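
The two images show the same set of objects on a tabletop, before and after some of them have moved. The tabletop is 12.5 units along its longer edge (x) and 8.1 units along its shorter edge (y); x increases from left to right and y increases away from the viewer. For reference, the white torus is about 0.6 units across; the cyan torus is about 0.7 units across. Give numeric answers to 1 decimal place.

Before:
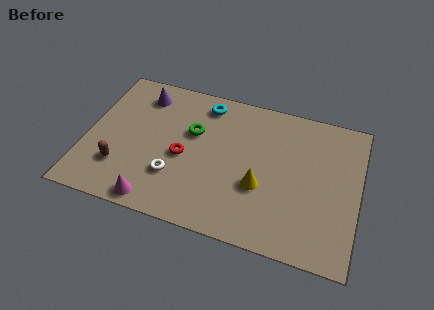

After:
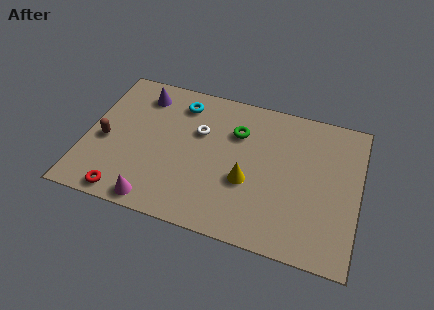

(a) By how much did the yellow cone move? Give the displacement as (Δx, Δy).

(-0.6, 0.1)

The yellow cone was at about (8.1, 3.0) and moved to about (7.5, 3.1).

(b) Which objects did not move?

the magenta cone and the purple cone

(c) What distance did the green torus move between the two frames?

2.1

The green torus moved from about (4.8, 5.1) to (6.8, 5.7), a distance of √(2.0² + 0.6²) ≈ 2.1.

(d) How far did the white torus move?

2.9

The white torus was near (4.2, 2.4) before and (5.1, 5.2) after, so it travelled √(0.9² + 2.8²) ≈ 2.9 units.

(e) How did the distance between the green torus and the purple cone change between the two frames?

+1.7

The distance was about 2.9 in the first image and 4.6 in the second, so they moved 1.7 units further apart.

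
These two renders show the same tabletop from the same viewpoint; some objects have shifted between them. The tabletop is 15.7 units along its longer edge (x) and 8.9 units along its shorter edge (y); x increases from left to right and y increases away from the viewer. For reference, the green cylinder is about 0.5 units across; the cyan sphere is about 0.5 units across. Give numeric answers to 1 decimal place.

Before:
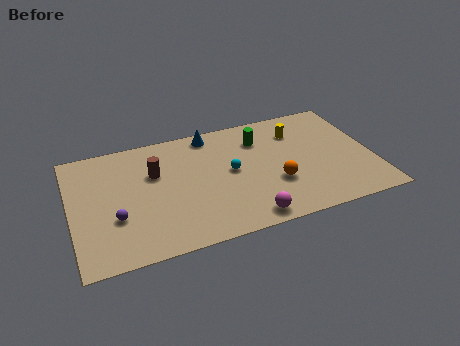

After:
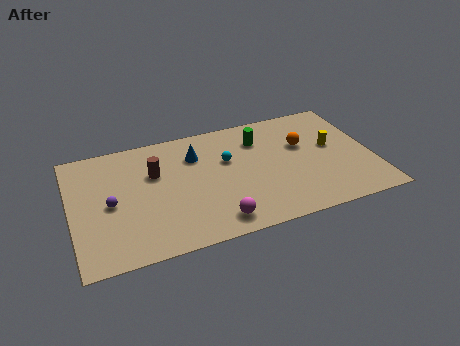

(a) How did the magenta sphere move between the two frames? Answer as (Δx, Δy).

(-1.6, 0.3)

From the two frames, the magenta sphere sits at roughly (8.8, 1.0) before and (7.2, 1.3) after.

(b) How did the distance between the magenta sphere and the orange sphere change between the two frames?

+3.9

They were about 2.7 units apart before and 6.6 after — 3.9 units further apart.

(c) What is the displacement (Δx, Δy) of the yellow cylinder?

(1.7, -1.7)

The yellow cylinder started near (12.0, 6.7) and ended near (13.7, 5.0).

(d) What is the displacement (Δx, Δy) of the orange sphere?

(1.7, 2.5)

The orange sphere was at about (10.5, 3.1) and moved to about (12.2, 5.6).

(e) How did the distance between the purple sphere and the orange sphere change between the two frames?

+2.0

They were about 8.3 units apart before and 10.3 after — 2.0 units further apart.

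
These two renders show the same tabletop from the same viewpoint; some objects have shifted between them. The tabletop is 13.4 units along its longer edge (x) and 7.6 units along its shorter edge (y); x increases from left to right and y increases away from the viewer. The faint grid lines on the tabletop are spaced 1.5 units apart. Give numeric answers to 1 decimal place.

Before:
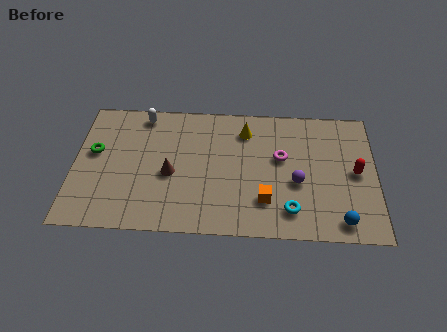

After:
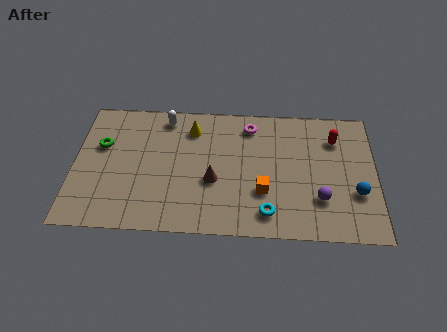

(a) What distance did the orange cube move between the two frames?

0.5

The orange cube was near (8.5, 2.0) before and (8.4, 2.5) after, so it travelled √(0.1² + 0.5²) ≈ 0.5 units.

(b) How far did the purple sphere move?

1.3

The purple sphere was near (9.9, 3.1) before and (10.9, 2.2) after, so it travelled √(1.0² + 0.9²) ≈ 1.3 units.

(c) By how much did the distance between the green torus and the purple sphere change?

+0.9

They were about 9.1 units apart before and 10.0 after — 0.9 units further apart.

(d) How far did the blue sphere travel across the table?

1.7

From (11.8, 1.0) to (12.5, 2.6), the blue sphere covered √(0.7² + 1.6²) ≈ 1.7 units.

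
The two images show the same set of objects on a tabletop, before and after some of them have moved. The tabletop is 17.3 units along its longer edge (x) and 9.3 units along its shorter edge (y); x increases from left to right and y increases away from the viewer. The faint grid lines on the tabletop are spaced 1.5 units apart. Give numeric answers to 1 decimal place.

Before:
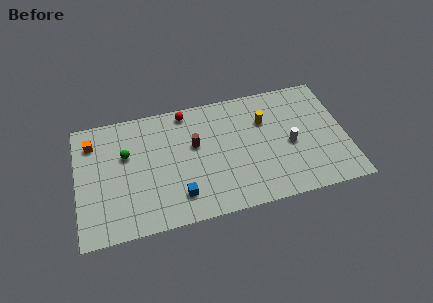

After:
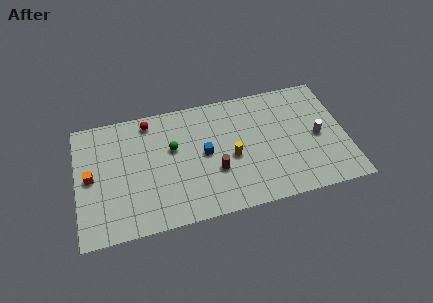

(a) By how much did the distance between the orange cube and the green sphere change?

+2.9

Before: roughly 2.5 units apart; after: 5.4. That's 2.9 units further apart.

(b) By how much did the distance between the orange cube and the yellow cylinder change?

-2.1

The distance was about 11.1 in the first image and 9.0 in the second, so they moved 2.1 units closer together.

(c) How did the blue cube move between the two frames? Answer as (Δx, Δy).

(1.8, 2.8)

The blue cube was at about (6.4, 2.0) and moved to about (8.2, 4.8).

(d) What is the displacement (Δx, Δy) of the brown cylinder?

(1.2, -2.3)

The brown cylinder started near (7.6, 5.6) and ended near (8.8, 3.3).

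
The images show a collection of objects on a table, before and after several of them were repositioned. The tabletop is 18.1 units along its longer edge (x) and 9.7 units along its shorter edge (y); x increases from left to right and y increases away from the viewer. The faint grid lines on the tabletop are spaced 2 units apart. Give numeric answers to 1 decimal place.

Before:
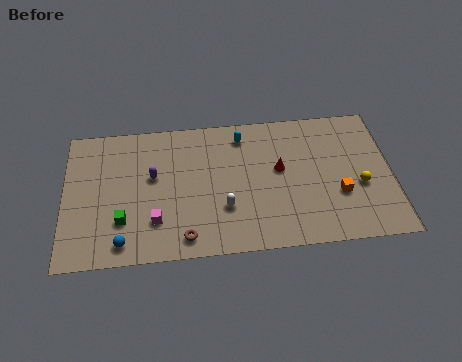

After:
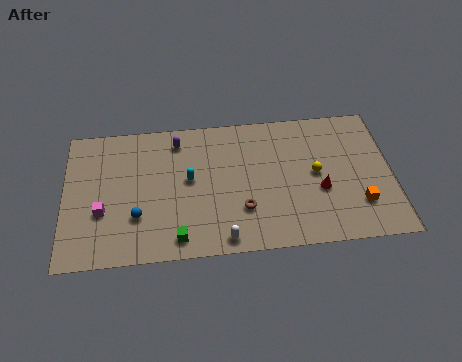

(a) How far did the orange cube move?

1.4

From (15.1, 3.4) to (16.2, 2.6), the orange cube covered √(1.1² + 0.8²) ≈ 1.4 units.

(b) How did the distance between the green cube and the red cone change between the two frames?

-0.8

Before: roughly 9.1 units apart; after: 8.3. That's 0.8 units closer together.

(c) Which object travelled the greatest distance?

the cyan capsule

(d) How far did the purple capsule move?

2.8

From (4.9, 5.7) to (6.3, 8.1), the purple capsule covered √(1.4² + 2.4²) ≈ 2.8 units.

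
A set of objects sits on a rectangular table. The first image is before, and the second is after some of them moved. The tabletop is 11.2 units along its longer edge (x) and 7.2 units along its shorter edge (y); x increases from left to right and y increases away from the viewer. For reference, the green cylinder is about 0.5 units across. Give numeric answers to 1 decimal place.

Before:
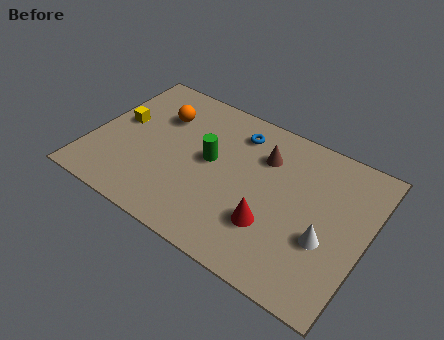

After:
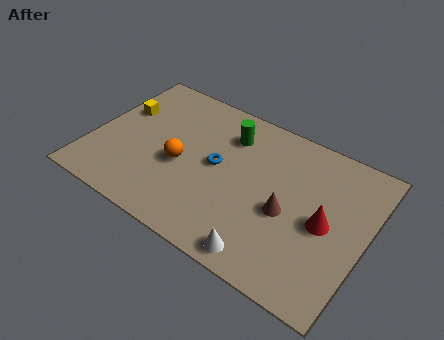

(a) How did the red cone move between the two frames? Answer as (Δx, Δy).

(2.0, 1.2)

From the two frames, the red cone sits at roughly (7.6, 2.2) before and (9.6, 3.4) after.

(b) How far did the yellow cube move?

0.6

The yellow cube was near (1.0, 4.0) before and (0.9, 4.6) after, so it travelled √(0.1² + 0.6²) ≈ 0.6 units.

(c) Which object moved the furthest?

the white cone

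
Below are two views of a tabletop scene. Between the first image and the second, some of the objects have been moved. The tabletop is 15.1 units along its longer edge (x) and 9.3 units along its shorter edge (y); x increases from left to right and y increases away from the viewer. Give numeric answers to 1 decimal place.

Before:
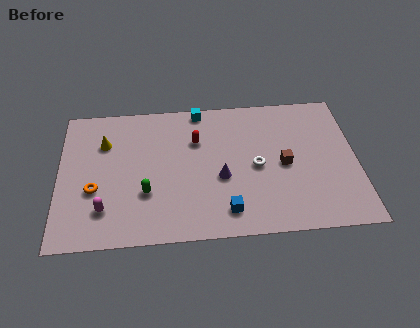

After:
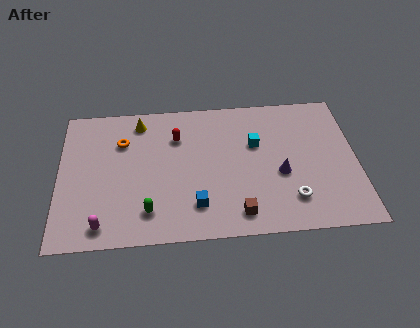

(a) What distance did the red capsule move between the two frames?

1.0

The red capsule moved from about (7.0, 6.4) to (6.0, 6.7), a distance of √(1.0² + 0.3²) ≈ 1.0.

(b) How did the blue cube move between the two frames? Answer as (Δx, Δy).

(-1.5, 0.5)

From the two frames, the blue cube sits at roughly (8.4, 1.6) before and (6.9, 2.1) after.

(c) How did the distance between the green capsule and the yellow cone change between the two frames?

+1.9

They were about 4.1 units apart before and 6.0 after — 1.9 units further apart.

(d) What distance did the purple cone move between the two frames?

3.0

From (8.2, 3.8) to (11.2, 3.8), the purple cone covered √(3.0² + 0.0²) ≈ 3.0 units.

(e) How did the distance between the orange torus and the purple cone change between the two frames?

+2.1

They were about 6.4 units apart before and 8.5 after — 2.1 units further apart.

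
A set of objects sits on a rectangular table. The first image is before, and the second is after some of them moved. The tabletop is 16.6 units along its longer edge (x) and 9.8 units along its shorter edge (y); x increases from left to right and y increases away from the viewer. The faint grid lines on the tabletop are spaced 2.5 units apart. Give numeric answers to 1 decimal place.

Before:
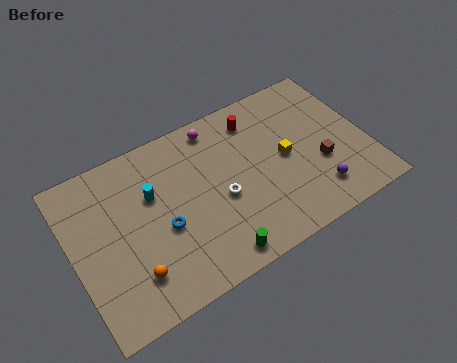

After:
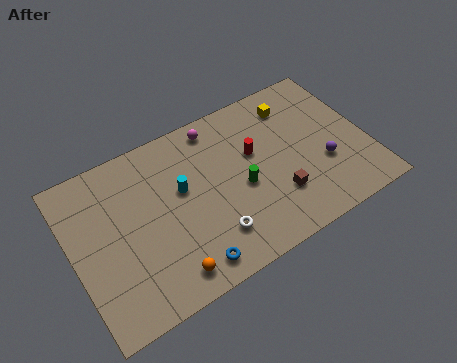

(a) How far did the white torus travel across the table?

2.1

The white torus moved from about (8.2, 4.2) to (7.4, 2.3), a distance of √(0.8² + 1.9²) ≈ 2.1.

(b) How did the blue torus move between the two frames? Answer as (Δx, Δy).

(1.0, -2.8)

From the two frames, the blue torus sits at roughly (4.9, 4.1) before and (5.9, 1.3) after.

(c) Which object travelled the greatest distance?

the green cylinder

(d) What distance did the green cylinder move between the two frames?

3.8

The green cylinder moved from about (7.3, 1.1) to (9.4, 4.3), a distance of √(2.1² + 3.2²) ≈ 3.8.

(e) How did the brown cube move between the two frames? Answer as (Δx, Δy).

(-2.6, -0.8)

The brown cube was at about (13.8, 3.6) and moved to about (11.2, 2.8).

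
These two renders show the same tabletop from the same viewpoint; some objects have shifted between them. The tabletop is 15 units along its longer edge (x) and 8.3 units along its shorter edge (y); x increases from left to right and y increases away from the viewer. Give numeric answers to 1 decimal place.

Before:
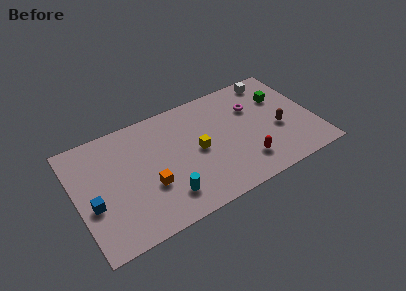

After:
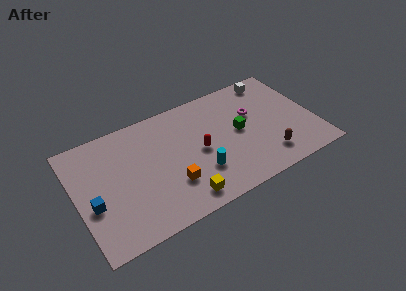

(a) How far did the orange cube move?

1.4

The orange cube moved from about (4.4, 3.0) to (5.7, 2.5), a distance of √(1.3² + 0.5²) ≈ 1.4.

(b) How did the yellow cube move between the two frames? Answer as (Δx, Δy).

(-1.4, -2.9)

The yellow cube was at about (7.6, 4.1) and moved to about (6.2, 1.2).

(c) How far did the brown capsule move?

2.0

The brown capsule moved from about (12.7, 3.4) to (11.7, 1.7), a distance of √(1.0² + 1.7²) ≈ 2.0.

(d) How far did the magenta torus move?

0.5

The magenta torus moved from about (11.4, 5.7) to (11.3, 5.2), a distance of √(0.1² + 0.5²) ≈ 0.5.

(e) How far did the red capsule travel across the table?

3.3

From (10.3, 1.9) to (7.7, 4.0), the red capsule covered √(2.6² + 2.1²) ≈ 3.3 units.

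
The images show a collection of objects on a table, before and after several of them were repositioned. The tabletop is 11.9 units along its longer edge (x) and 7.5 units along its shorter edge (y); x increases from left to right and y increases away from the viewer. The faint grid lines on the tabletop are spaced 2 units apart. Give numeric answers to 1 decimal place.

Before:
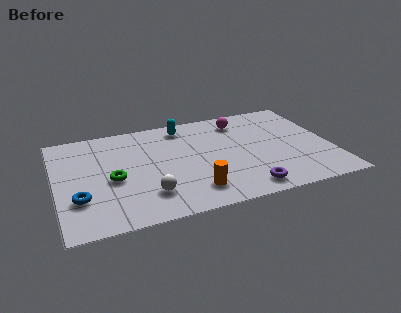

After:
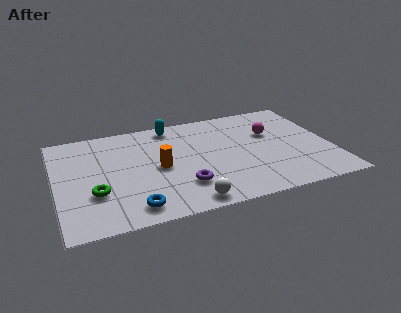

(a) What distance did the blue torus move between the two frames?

2.5

The blue torus moved from about (0.9, 2.3) to (3.1, 1.1), a distance of √(2.2² + 1.2²) ≈ 2.5.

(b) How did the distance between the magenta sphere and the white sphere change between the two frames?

-0.5

They were about 6.2 units apart before and 5.7 after — 0.5 units closer together.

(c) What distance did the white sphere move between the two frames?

1.9

The white sphere moved from about (3.8, 1.8) to (5.4, 0.8), a distance of √(1.6² + 1.0²) ≈ 1.9.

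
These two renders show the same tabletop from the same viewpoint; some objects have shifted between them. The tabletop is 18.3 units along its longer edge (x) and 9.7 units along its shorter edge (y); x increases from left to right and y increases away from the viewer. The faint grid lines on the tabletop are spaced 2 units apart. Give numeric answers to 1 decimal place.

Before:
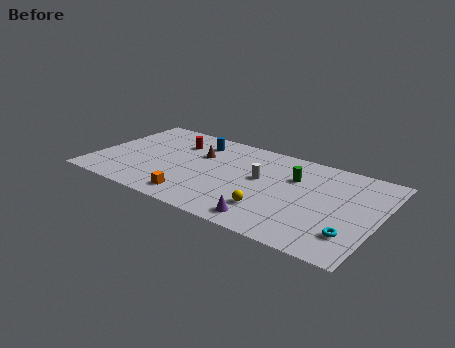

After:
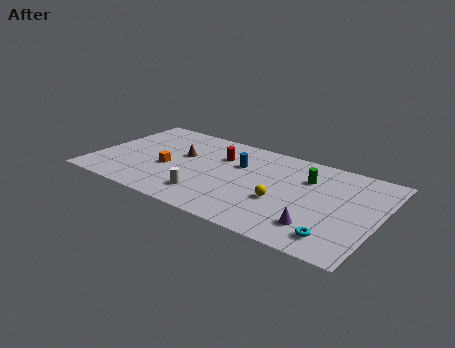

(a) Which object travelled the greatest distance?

the white cylinder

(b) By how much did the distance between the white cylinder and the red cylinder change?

-1.4

The distance was about 6.1 in the first image and 4.7 in the second, so they moved 1.4 units closer together.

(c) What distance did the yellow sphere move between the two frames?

1.3

The yellow sphere moved from about (11.8, 2.5) to (12.3, 3.7), a distance of √(0.5² + 1.2²) ≈ 1.3.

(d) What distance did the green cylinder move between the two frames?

0.9

The green cylinder moved from about (12.7, 6.6) to (13.5, 6.9), a distance of √(0.8² + 0.3²) ≈ 0.9.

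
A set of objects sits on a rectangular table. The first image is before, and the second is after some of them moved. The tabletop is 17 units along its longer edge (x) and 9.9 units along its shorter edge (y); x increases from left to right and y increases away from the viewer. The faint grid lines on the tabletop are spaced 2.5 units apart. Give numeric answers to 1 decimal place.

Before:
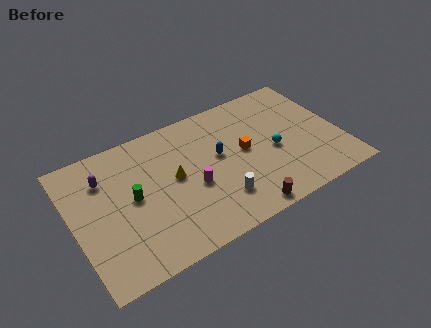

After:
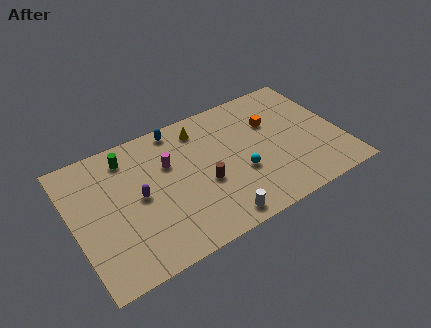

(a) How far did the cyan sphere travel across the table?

2.4

The cyan sphere was near (12.7, 4.4) before and (10.4, 3.7) after, so it travelled √(2.3² + 0.7²) ≈ 2.4 units.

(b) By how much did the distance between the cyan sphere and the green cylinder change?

-1.0

Before: roughly 9.0 units apart; after: 8.0. That's 1.0 units closer together.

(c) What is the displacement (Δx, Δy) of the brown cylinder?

(-2.0, 3.1)

The brown cylinder started near (10.1, 0.9) and ended near (8.1, 4.0).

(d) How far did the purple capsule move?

3.0

The purple capsule moved from about (2.2, 7.3) to (4.1, 5.0), a distance of √(1.9² + 2.3²) ≈ 3.0.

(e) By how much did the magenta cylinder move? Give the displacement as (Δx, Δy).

(-1.2, 2.4)

The magenta cylinder started near (7.4, 4.1) and ended near (6.2, 6.5).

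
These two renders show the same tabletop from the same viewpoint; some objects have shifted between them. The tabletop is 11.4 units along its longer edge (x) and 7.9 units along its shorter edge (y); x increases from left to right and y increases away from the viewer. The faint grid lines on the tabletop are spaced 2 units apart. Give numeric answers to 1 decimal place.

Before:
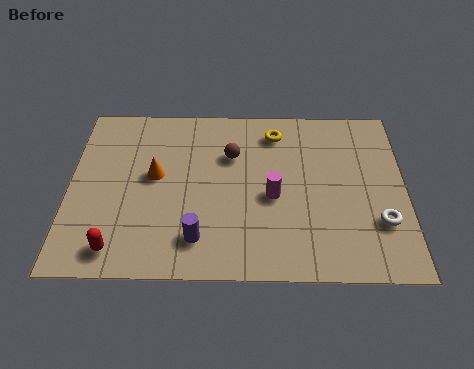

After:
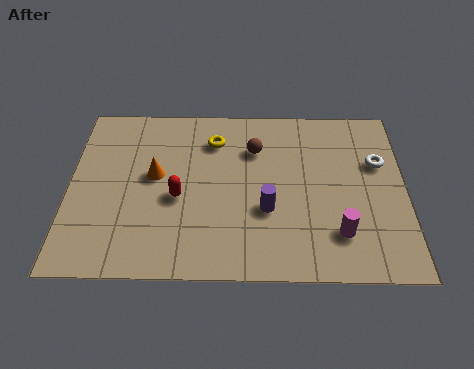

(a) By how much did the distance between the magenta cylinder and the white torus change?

-0.3

Before: roughly 3.8 units apart; after: 3.5. That's 0.3 units closer together.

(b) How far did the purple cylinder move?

2.6

The purple cylinder was near (4.4, 1.6) before and (6.7, 2.9) after, so it travelled √(2.3² + 1.3²) ≈ 2.6 units.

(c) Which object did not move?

the orange cone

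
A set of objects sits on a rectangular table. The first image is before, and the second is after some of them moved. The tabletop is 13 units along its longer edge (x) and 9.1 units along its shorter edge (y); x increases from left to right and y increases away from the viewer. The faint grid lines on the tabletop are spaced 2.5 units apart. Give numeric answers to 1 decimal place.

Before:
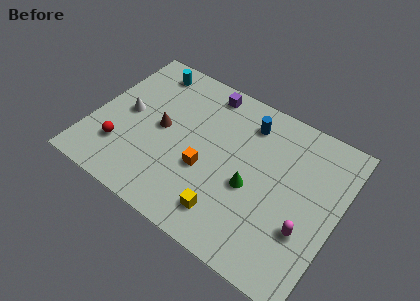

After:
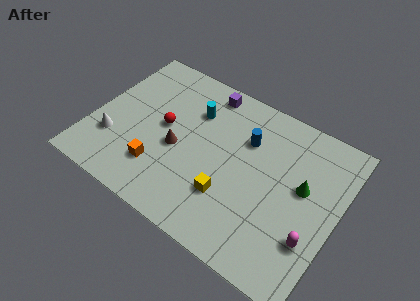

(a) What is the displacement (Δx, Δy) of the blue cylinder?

(0.1, -1.0)

From the two frames, the blue cylinder sits at roughly (7.8, 7.3) before and (7.9, 6.3) after.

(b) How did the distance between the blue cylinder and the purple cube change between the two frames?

+0.5

They were about 2.5 units apart before and 3.0 after — 0.5 units further apart.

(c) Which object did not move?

the purple cube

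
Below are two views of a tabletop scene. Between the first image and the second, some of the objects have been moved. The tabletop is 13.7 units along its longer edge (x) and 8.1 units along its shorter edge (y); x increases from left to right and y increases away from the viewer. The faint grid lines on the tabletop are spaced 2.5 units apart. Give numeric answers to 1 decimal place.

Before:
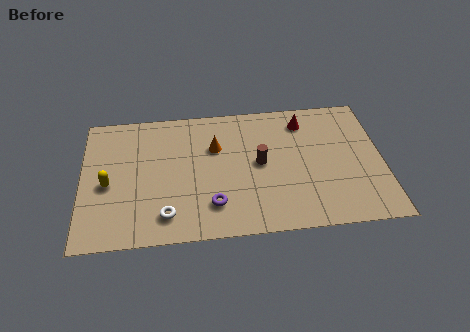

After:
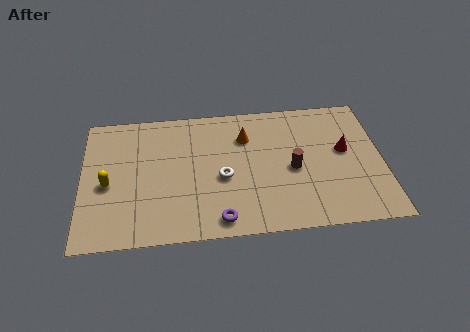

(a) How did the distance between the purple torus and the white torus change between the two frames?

+0.4

The distance was about 2.1 in the first image and 2.5 in the second, so they moved 0.4 units further apart.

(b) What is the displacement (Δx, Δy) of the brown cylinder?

(1.5, -0.5)

The brown cylinder was at about (8.1, 4.2) and moved to about (9.6, 3.7).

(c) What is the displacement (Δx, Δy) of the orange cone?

(1.4, 0.5)

The orange cone was at about (6.1, 5.4) and moved to about (7.5, 5.9).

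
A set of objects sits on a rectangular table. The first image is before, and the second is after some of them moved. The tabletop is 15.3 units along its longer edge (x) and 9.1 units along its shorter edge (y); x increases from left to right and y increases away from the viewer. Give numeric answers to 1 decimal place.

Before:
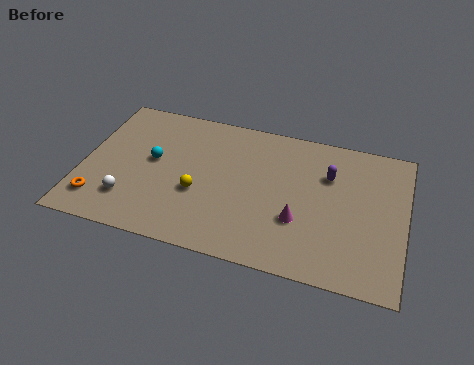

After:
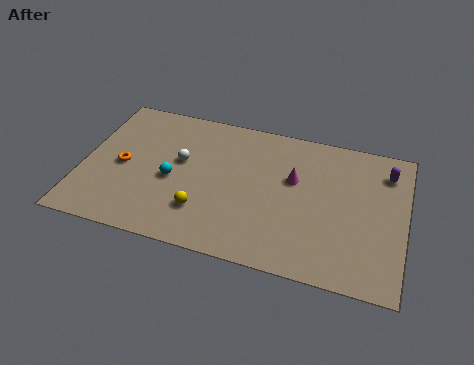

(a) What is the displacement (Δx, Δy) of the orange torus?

(0.9, 2.5)

The orange torus started near (1.0, 1.8) and ended near (1.9, 4.3).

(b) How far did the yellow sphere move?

1.1

The yellow sphere was near (5.6, 3.5) before and (5.9, 2.4) after, so it travelled √(0.3² + 1.1²) ≈ 1.1 units.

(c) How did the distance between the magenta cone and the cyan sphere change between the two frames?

-1.4

Before: roughly 7.3 units apart; after: 5.9. That's 1.4 units closer together.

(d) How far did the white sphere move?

3.8

From (2.4, 2.2) to (4.6, 5.3), the white sphere covered √(2.2² + 3.1²) ≈ 3.8 units.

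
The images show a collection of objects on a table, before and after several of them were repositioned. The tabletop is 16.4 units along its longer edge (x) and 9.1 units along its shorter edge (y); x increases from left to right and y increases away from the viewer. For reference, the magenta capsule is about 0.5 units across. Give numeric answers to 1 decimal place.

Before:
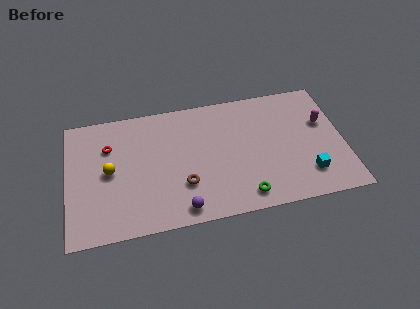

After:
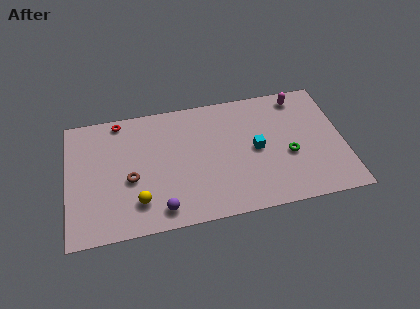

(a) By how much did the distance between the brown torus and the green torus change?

+5.6

The distance was about 3.8 in the first image and 9.4 in the second, so they moved 5.6 units further apart.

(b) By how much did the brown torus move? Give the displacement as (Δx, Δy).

(-3.1, 1.0)

The brown torus started near (6.8, 2.8) and ended near (3.7, 3.8).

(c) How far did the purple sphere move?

1.2

The purple sphere moved from about (6.6, 1.1) to (5.4, 1.3), a distance of √(1.2² + 0.2²) ≈ 1.2.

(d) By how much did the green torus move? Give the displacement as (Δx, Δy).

(2.8, 2.4)

The green torus was at about (10.3, 1.3) and moved to about (13.1, 3.7).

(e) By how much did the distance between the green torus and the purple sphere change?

+4.4

Before: roughly 3.7 units apart; after: 8.1. That's 4.4 units further apart.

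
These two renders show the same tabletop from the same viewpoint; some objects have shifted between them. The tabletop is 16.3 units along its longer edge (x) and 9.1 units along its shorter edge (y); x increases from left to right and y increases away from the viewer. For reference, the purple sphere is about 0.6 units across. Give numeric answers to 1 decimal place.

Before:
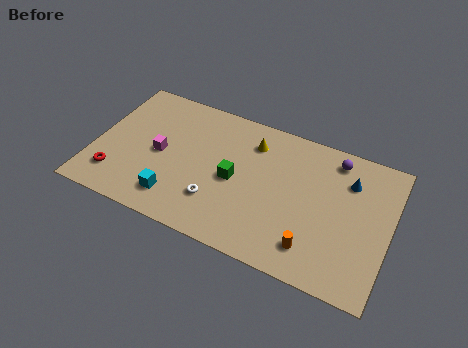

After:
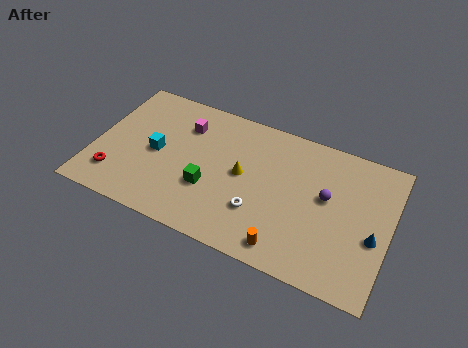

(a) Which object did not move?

the red torus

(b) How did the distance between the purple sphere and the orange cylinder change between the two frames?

-1.6

Before: roughly 6.0 units apart; after: 4.4. That's 1.6 units closer together.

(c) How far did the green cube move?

1.7

From (7.8, 4.3) to (6.5, 3.2), the green cube covered √(1.3² + 1.1²) ≈ 1.7 units.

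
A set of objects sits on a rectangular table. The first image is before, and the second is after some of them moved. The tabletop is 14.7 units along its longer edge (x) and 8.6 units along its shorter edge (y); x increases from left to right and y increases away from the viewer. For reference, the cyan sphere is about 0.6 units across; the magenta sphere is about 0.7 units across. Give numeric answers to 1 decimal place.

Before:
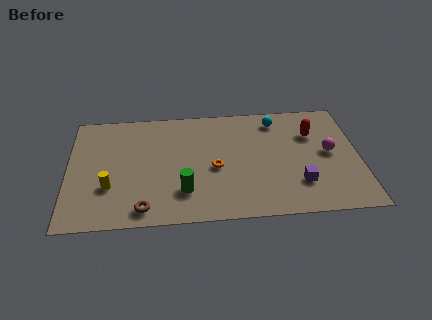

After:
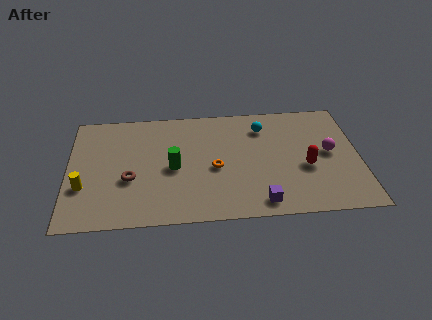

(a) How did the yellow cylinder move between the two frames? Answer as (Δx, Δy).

(-1.3, 0.1)

From the two frames, the yellow cylinder sits at roughly (2.1, 2.8) before and (0.8, 2.9) after.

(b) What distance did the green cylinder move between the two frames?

1.9

The green cylinder moved from about (5.8, 2.2) to (5.3, 4.0), a distance of √(0.5² + 1.8²) ≈ 1.9.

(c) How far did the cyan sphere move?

0.9

From (10.6, 7.2) to (9.9, 6.7), the cyan sphere covered √(0.7² + 0.5²) ≈ 0.9 units.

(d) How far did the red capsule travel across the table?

2.5

From (12.4, 6.0) to (12.0, 3.5), the red capsule covered √(0.4² + 2.5²) ≈ 2.5 units.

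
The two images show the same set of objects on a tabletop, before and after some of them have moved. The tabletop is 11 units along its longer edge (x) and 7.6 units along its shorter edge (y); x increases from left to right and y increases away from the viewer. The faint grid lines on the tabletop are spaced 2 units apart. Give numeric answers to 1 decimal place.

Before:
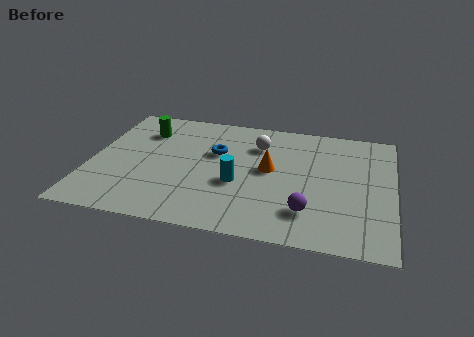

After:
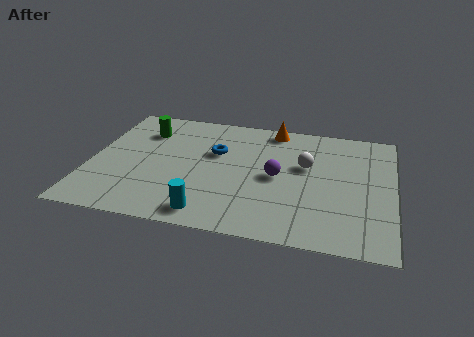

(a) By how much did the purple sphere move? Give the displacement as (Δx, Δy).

(-1.2, 1.9)

From the two frames, the purple sphere sits at roughly (8.0, 1.8) before and (6.8, 3.7) after.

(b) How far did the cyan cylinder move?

2.2

From (5.4, 3.0) to (4.5, 1.0), the cyan cylinder covered √(0.9² + 2.0²) ≈ 2.2 units.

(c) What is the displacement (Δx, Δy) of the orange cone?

(0.0, 2.7)

The orange cone was at about (6.5, 4.1) and moved to about (6.5, 6.8).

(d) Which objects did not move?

the blue torus and the green cylinder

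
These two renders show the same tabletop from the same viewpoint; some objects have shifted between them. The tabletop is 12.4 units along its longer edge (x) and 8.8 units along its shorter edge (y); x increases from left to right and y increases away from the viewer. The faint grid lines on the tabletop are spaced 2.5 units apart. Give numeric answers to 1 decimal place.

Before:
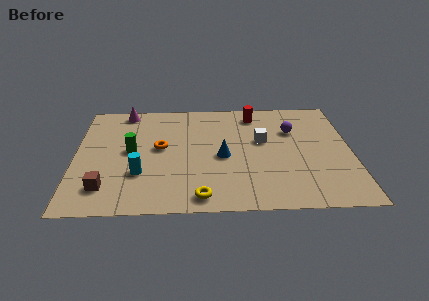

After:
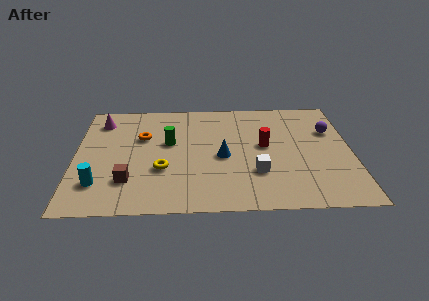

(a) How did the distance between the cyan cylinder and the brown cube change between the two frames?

-0.5

They were about 1.8 units apart before and 1.3 after — 0.5 units closer together.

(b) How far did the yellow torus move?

2.7

From (5.6, 1.0) to (3.9, 3.1), the yellow torus covered √(1.7² + 2.1²) ≈ 2.7 units.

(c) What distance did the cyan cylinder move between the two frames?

1.9

The cyan cylinder was near (2.9, 2.8) before and (1.1, 2.1) after, so it travelled √(1.8² + 0.7²) ≈ 1.9 units.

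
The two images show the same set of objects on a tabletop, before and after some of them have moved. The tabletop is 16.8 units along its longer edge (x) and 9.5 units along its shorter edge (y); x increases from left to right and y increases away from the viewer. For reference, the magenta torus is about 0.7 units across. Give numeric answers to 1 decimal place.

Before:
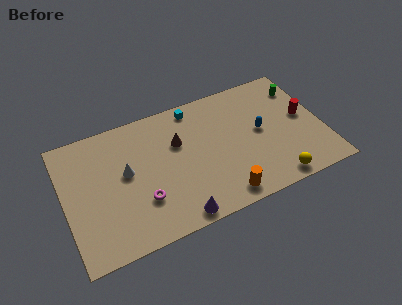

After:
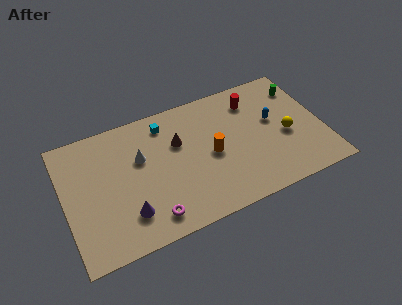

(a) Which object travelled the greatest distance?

the red cylinder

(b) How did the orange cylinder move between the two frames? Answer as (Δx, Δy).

(-0.3, 3.3)

From the two frames, the orange cylinder sits at roughly (9.8, 1.2) before and (9.5, 4.5) after.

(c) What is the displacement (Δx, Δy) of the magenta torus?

(0.4, -1.4)

The magenta torus started near (4.8, 2.9) and ended near (5.2, 1.5).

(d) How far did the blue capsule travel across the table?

1.0

From (12.8, 5.0) to (13.7, 5.5), the blue capsule covered √(0.9² + 0.5²) ≈ 1.0 units.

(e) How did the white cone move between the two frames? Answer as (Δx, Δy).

(1.0, 0.7)

The white cone was at about (4.0, 5.3) and moved to about (5.0, 6.0).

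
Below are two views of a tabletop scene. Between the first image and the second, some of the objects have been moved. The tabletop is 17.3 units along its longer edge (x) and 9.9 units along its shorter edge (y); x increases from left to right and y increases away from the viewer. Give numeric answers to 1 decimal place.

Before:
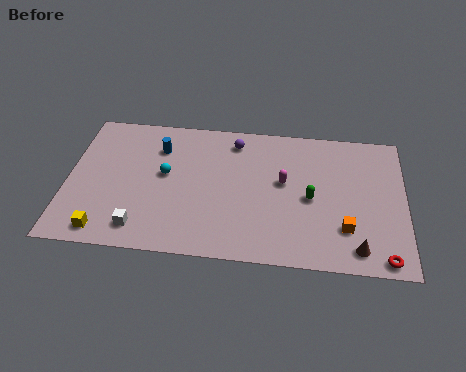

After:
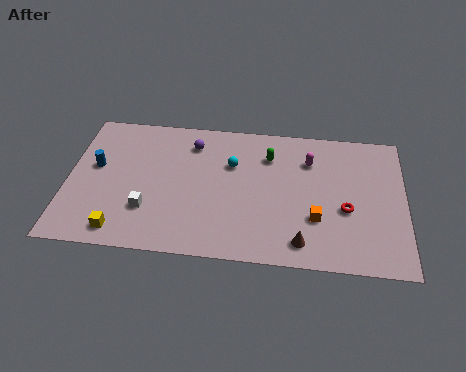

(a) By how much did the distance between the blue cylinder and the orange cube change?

+0.9

Before: roughly 10.8 units apart; after: 11.7. That's 0.9 units further apart.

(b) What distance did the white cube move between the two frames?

1.3

The white cube moved from about (3.9, 1.6) to (4.2, 2.9), a distance of √(0.3² + 1.3²) ≈ 1.3.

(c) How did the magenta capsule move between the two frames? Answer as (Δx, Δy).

(1.3, 1.7)

The magenta capsule was at about (11.1, 5.6) and moved to about (12.4, 7.3).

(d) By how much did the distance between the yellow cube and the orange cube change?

-2.2

Before: roughly 12.3 units apart; after: 10.1. That's 2.2 units closer together.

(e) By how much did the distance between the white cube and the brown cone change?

-3.0

Before: roughly 11.0 units apart; after: 8.0. That's 3.0 units closer together.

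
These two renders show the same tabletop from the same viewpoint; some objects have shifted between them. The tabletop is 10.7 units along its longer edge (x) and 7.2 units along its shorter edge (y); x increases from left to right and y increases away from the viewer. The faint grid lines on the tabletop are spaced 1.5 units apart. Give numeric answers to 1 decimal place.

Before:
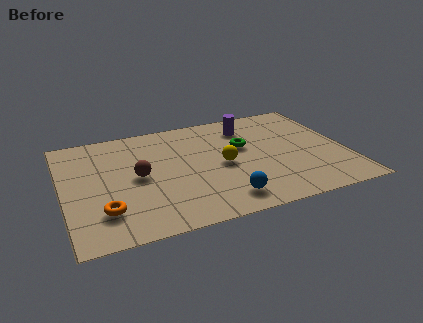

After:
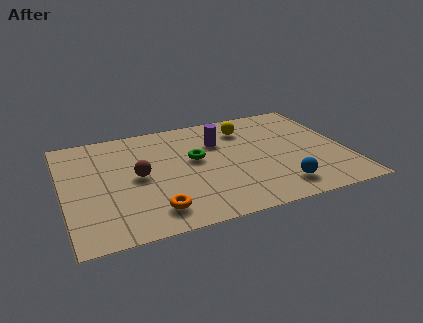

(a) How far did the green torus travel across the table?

1.9

The green torus was near (6.9, 4.4) before and (5.0, 4.1) after, so it travelled √(1.9² + 0.3²) ≈ 1.9 units.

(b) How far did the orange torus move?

1.9

The orange torus was near (1.4, 1.8) before and (3.2, 1.3) after, so it travelled √(1.8² + 0.5²) ≈ 1.9 units.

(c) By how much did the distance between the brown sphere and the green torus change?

-1.9

The distance was about 4.2 in the first image and 2.3 in the second, so they moved 1.9 units closer together.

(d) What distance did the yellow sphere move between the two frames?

2.5

The yellow sphere was near (6.0, 3.4) before and (7.1, 5.6) after, so it travelled √(1.1² + 2.2²) ≈ 2.5 units.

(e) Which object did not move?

the brown sphere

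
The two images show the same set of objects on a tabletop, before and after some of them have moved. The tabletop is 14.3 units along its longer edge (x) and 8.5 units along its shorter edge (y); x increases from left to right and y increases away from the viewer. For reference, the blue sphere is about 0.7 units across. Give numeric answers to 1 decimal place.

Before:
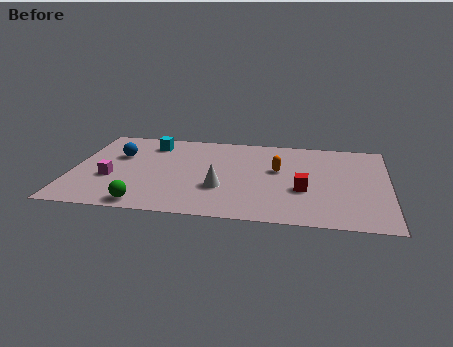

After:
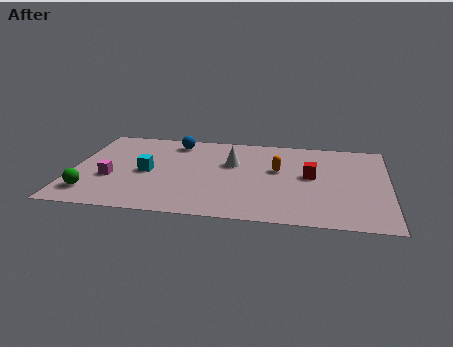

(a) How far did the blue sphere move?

3.0

From (2.0, 5.5) to (4.5, 7.2), the blue sphere covered √(2.5² + 1.7²) ≈ 3.0 units.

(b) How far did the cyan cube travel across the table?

2.9

The cyan cube moved from about (3.4, 6.9) to (3.4, 4.0), a distance of √(0.0² + 2.9²) ≈ 2.9.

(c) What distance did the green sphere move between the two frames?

2.6

The green sphere was near (3.5, 0.9) before and (1.0, 1.7) after, so it travelled √(2.5² + 0.8²) ≈ 2.6 units.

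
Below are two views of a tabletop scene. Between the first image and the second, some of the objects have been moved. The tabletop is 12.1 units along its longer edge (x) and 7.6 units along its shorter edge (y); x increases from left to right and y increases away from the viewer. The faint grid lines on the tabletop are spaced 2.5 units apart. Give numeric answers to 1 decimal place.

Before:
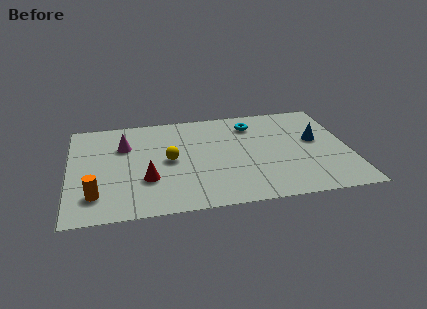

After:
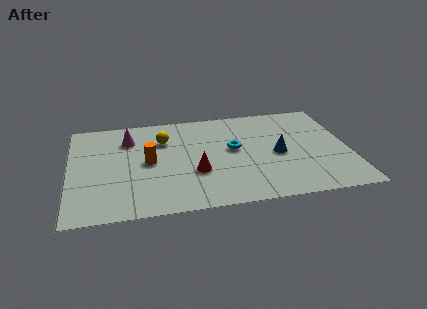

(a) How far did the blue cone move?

1.9

The blue cone was near (10.7, 4.3) before and (9.0, 3.5) after, so it travelled √(1.7² + 0.8²) ≈ 1.9 units.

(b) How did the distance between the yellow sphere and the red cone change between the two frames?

+1.4

The distance was about 1.6 in the first image and 3.0 in the second, so they moved 1.4 units further apart.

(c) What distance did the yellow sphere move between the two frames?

1.6

From (4.3, 3.8) to (4.1, 5.4), the yellow sphere covered √(0.2² + 1.6²) ≈ 1.6 units.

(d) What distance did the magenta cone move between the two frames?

0.5

From (2.4, 5.2) to (2.6, 5.7), the magenta cone covered √(0.2² + 0.5²) ≈ 0.5 units.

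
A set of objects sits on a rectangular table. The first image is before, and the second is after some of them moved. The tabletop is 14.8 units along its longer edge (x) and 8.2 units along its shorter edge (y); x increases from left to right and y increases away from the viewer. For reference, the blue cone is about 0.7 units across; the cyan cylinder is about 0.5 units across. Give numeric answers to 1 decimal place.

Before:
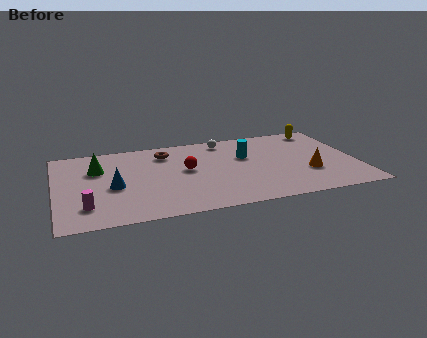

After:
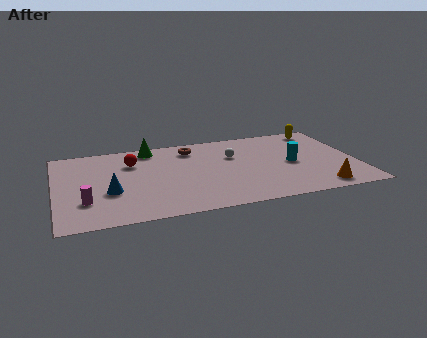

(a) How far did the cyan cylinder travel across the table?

2.6

From (9.4, 5.2) to (11.6, 3.9), the cyan cylinder covered √(2.2² + 1.3²) ≈ 2.6 units.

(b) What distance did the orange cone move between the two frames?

1.7

The orange cone moved from about (12.3, 2.8) to (12.7, 1.1), a distance of √(0.4² + 1.7²) ≈ 1.7.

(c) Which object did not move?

the yellow capsule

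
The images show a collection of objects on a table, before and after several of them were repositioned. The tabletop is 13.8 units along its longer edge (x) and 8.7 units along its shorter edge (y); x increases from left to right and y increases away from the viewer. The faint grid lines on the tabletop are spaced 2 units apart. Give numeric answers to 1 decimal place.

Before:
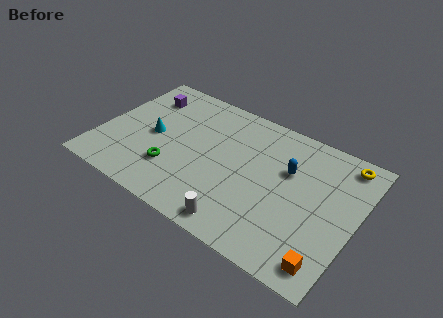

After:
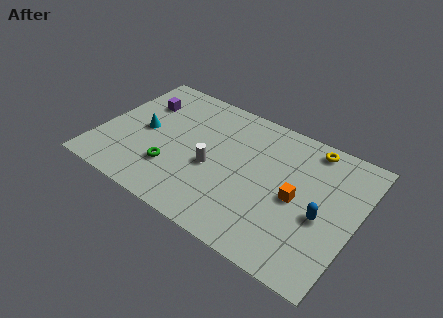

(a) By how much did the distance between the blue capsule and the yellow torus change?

+0.8

The distance was about 3.4 in the first image and 4.2 in the second, so they moved 0.8 units further apart.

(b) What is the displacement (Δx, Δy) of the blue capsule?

(2.1, -1.9)

From the two frames, the blue capsule sits at roughly (10.0, 5.6) before and (12.1, 3.7) after.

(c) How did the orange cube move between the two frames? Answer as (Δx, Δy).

(-2.1, 2.9)

The orange cube started near (12.8, 1.2) and ended near (10.7, 4.1).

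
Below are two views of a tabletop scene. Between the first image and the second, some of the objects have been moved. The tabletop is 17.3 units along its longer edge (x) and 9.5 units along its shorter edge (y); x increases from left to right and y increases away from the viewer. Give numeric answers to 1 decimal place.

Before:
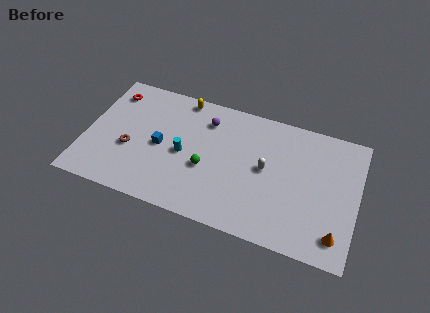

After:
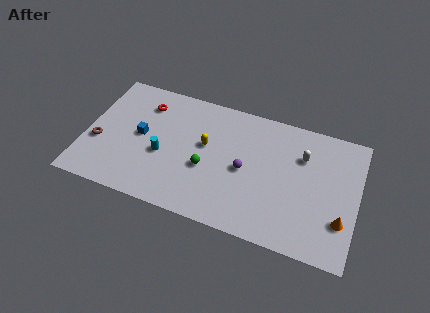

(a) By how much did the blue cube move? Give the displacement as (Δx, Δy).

(-1.3, 0.4)

The blue cube was at about (4.8, 4.5) and moved to about (3.5, 4.9).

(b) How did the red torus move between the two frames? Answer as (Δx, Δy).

(2.2, -0.3)

The red torus was at about (1.3, 7.7) and moved to about (3.5, 7.4).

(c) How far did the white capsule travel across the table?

2.8

The white capsule was near (11.5, 5.0) before and (13.7, 6.7) after, so it travelled √(2.2² + 1.7²) ≈ 2.8 units.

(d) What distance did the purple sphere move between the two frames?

4.0

The purple sphere was near (7.5, 7.4) before and (10.2, 4.5) after, so it travelled √(2.7² + 2.9²) ≈ 4.0 units.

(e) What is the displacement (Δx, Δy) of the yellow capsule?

(1.8, -3.1)

From the two frames, the yellow capsule sits at roughly (5.8, 8.6) before and (7.6, 5.5) after.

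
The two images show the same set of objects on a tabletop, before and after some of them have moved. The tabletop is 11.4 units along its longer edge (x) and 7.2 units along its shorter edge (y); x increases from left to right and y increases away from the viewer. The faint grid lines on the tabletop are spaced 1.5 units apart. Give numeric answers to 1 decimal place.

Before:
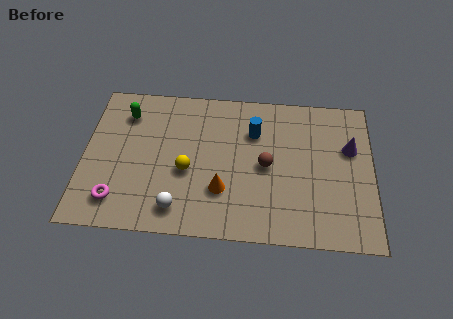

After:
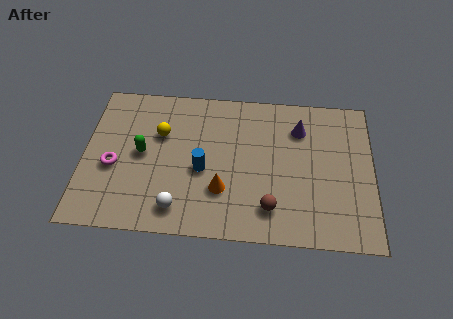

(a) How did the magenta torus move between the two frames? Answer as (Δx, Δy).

(-0.2, 1.6)

The magenta torus was at about (1.4, 1.4) and moved to about (1.2, 3.0).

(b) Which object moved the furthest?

the blue cylinder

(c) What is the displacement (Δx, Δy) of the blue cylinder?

(-2.0, -2.0)

The blue cylinder started near (6.7, 5.1) and ended near (4.7, 3.1).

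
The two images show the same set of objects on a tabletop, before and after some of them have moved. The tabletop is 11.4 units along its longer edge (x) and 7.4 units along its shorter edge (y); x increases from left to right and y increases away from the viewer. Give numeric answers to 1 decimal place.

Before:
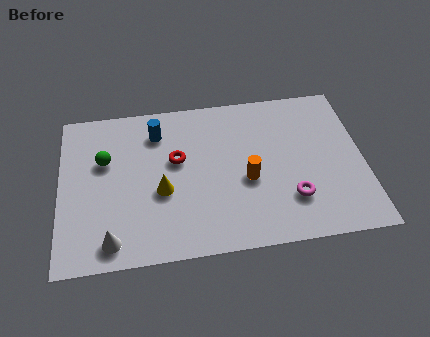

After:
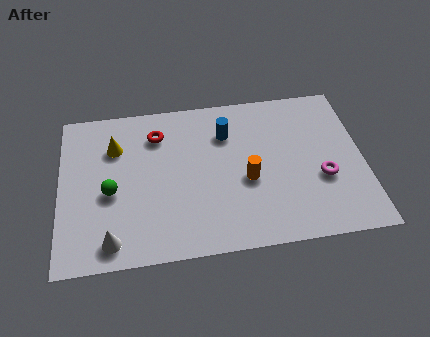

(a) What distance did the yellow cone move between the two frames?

2.9

The yellow cone moved from about (3.8, 3.0) to (2.1, 5.3), a distance of √(1.7² + 2.3²) ≈ 2.9.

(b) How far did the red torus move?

1.5

The red torus was near (4.4, 4.4) before and (3.7, 5.7) after, so it travelled √(0.7² + 1.3²) ≈ 1.5 units.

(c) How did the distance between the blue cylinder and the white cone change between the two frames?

+1.1

They were about 5.1 units apart before and 6.2 after — 1.1 units further apart.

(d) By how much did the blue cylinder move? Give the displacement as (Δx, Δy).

(2.6, -0.4)

From the two frames, the blue cylinder sits at roughly (3.7, 5.8) before and (6.3, 5.4) after.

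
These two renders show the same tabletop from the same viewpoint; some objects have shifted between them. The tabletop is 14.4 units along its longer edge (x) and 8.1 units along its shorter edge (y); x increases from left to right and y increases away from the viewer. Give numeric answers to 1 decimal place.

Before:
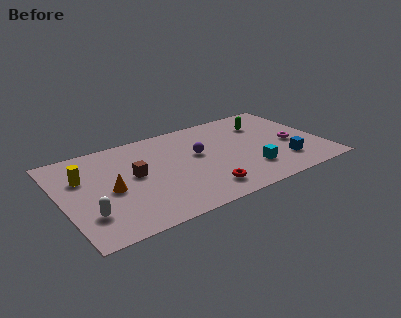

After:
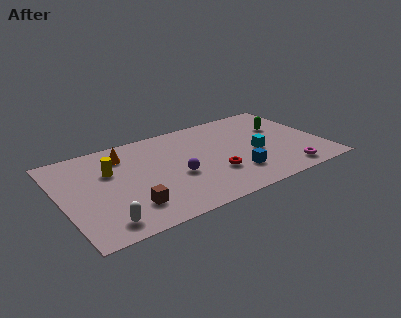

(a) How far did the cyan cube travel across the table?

1.5

The cyan cube was near (10.1, 2.1) before and (10.7, 3.5) after, so it travelled √(0.6² + 1.4²) ≈ 1.5 units.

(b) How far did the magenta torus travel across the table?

2.5

From (12.7, 3.5) to (12.0, 1.1), the magenta torus covered √(0.7² + 2.4²) ≈ 2.5 units.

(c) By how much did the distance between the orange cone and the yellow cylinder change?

-0.7

The distance was about 2.1 in the first image and 1.4 in the second, so they moved 0.7 units closer together.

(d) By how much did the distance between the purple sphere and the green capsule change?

+2.4

Before: roughly 4.2 units apart; after: 6.6. That's 2.4 units further apart.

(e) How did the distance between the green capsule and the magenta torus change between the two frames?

+1.5

The distance was about 2.7 in the first image and 4.2 in the second, so they moved 1.5 units further apart.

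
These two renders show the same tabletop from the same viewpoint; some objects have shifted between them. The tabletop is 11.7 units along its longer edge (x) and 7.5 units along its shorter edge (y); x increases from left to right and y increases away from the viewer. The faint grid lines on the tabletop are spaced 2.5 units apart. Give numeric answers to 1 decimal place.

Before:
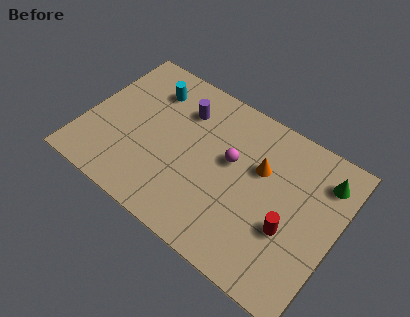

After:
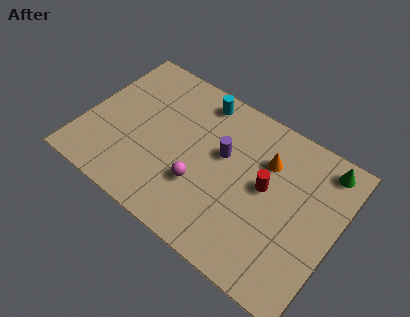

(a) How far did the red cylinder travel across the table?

1.8

The red cylinder was near (9.7, 2.8) before and (8.4, 4.1) after, so it travelled √(1.3² + 1.3²) ≈ 1.8 units.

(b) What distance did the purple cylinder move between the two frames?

2.4

From (4.2, 5.6) to (6.3, 4.5), the purple cylinder covered √(2.1² + 1.1²) ≈ 2.4 units.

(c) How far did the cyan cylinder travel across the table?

2.3

From (2.6, 5.8) to (4.8, 6.5), the cyan cylinder covered √(2.2² + 0.7²) ≈ 2.3 units.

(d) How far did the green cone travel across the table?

0.6

The green cone was near (10.8, 5.9) before and (10.7, 6.5) after, so it travelled √(0.1² + 0.6²) ≈ 0.6 units.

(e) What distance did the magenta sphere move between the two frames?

2.2

The magenta sphere was near (6.7, 4.4) before and (5.6, 2.5) after, so it travelled √(1.1² + 1.9²) ≈ 2.2 units.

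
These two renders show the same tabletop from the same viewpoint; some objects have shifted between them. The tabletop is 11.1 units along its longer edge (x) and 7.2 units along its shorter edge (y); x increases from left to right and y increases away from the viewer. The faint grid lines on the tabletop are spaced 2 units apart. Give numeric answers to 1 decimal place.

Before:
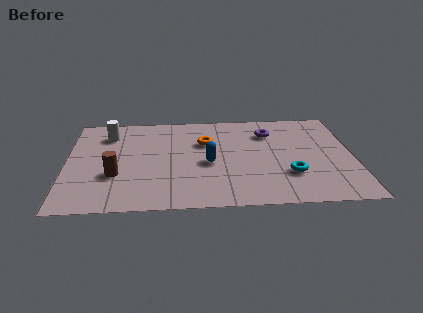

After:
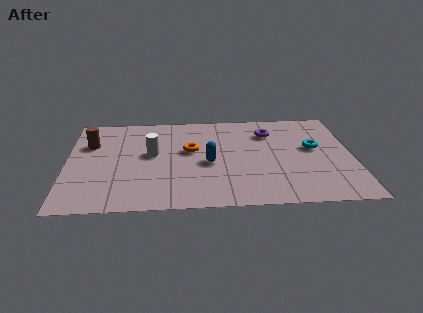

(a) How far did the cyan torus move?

2.1

From (8.6, 2.2) to (9.6, 4.1), the cyan torus covered √(1.0² + 1.9²) ≈ 2.1 units.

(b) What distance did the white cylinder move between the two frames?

2.3

The white cylinder moved from about (1.6, 5.6) to (3.3, 4.0), a distance of √(1.7² + 1.6²) ≈ 2.3.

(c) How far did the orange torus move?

0.8

From (5.4, 4.8) to (4.8, 4.2), the orange torus covered √(0.6² + 0.6²) ≈ 0.8 units.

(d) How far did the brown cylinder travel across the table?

2.6

From (1.9, 2.5) to (0.9, 4.9), the brown cylinder covered √(1.0² + 2.4²) ≈ 2.6 units.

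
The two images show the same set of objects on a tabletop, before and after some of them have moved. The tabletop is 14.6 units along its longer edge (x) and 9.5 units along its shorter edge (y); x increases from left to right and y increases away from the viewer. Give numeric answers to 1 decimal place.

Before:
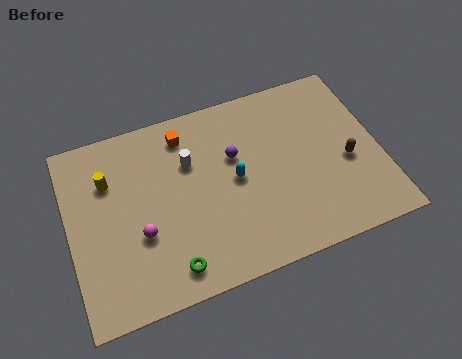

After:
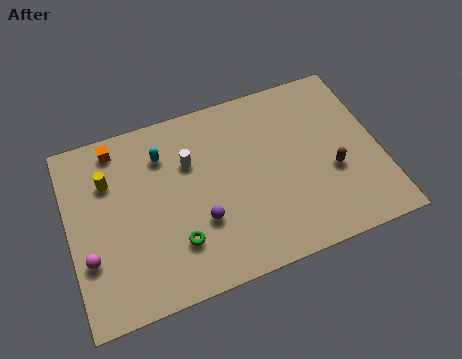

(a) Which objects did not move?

the yellow cylinder and the white cylinder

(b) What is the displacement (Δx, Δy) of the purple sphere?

(-1.9, -2.8)

The purple sphere started near (7.9, 6.0) and ended near (6.0, 3.2).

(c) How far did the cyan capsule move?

4.0

From (7.8, 4.8) to (4.6, 7.2), the cyan capsule covered √(3.2² + 2.4²) ≈ 4.0 units.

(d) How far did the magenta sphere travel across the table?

2.4

The magenta sphere moved from about (3.2, 3.5) to (0.8, 3.1), a distance of √(2.4² + 0.4²) ≈ 2.4.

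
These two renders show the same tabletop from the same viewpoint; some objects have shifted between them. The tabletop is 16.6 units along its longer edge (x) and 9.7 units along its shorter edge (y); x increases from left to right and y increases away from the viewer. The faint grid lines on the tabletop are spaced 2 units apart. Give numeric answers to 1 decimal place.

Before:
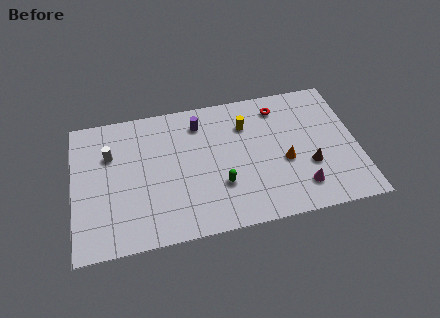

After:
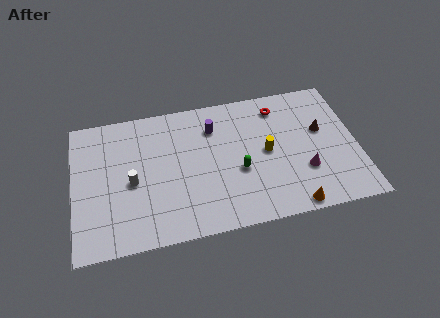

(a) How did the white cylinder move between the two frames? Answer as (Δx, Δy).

(1.2, -2.2)

The white cylinder was at about (2.2, 6.6) and moved to about (3.4, 4.4).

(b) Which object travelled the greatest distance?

the orange cone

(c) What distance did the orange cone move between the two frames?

3.2

The orange cone was near (12.3, 4.0) before and (12.5, 0.8) after, so it travelled √(0.2² + 3.2²) ≈ 3.2 units.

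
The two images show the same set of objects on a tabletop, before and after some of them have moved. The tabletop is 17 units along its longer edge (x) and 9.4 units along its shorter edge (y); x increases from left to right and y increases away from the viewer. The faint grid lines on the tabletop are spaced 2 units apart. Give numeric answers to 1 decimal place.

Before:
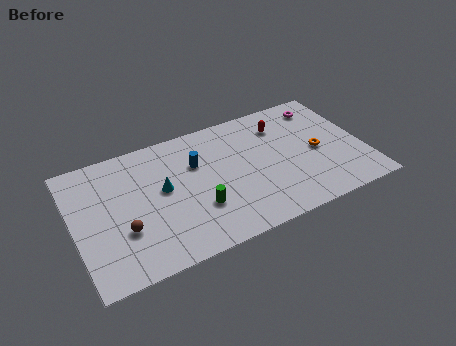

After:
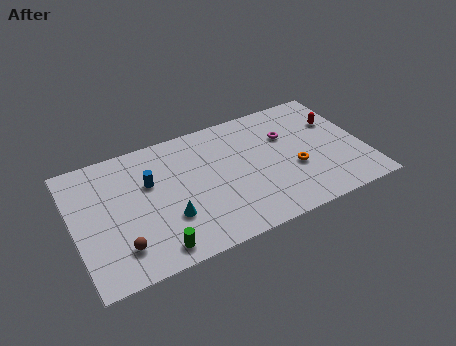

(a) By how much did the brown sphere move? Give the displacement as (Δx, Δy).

(-0.3, -1.1)

The brown sphere was at about (2.7, 3.2) and moved to about (2.4, 2.1).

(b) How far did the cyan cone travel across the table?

2.2

From (5.2, 5.2) to (5.3, 3.0), the cyan cone covered √(0.1² + 2.2²) ≈ 2.2 units.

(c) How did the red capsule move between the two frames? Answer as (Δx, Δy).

(3.2, -0.9)

The red capsule started near (12.5, 7.2) and ended near (15.7, 6.3).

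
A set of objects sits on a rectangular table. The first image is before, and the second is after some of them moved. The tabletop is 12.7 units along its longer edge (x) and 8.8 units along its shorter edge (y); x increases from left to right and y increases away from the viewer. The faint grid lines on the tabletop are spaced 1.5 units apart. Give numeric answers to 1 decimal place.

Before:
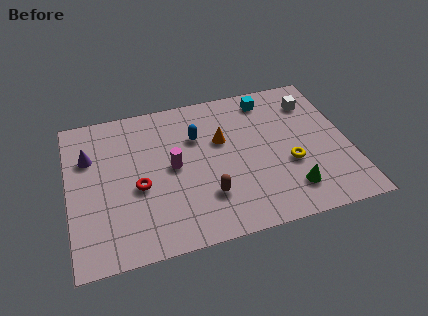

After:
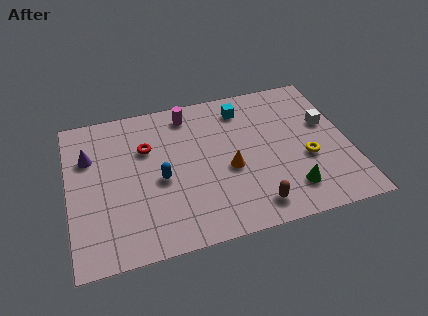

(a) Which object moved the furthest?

the magenta cylinder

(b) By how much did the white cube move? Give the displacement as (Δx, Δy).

(0.5, -1.5)

From the two frames, the white cube sits at roughly (11.3, 6.8) before and (11.8, 5.3) after.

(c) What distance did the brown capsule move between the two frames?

2.3

The brown capsule was near (6.1, 2.4) before and (8.1, 1.3) after, so it travelled √(2.0² + 1.1²) ≈ 2.3 units.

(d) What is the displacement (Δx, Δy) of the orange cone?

(0.2, -1.8)

From the two frames, the orange cone sits at roughly (7.0, 5.5) before and (7.2, 3.7) after.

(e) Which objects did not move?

the purple cone and the green cone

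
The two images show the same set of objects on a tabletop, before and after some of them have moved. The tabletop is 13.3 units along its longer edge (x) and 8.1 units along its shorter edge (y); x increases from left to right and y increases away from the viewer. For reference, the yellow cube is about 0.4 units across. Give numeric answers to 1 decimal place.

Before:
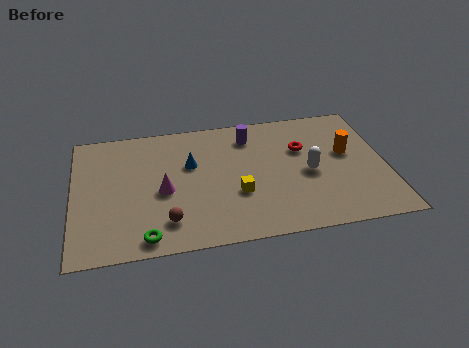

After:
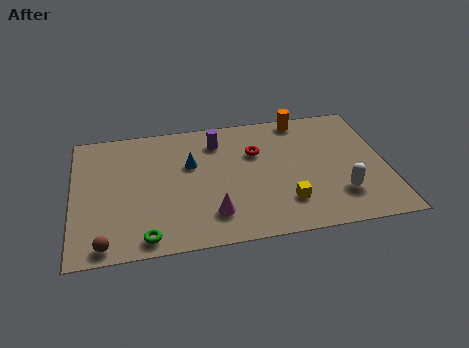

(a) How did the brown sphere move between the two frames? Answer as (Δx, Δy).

(-2.6, -0.9)

The brown sphere was at about (3.9, 1.7) and moved to about (1.3, 0.8).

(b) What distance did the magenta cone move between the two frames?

2.7

The magenta cone moved from about (3.8, 3.6) to (5.8, 1.8), a distance of √(2.0² + 1.8²) ≈ 2.7.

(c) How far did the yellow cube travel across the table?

2.2

The yellow cube was near (6.9, 2.9) before and (8.9, 2.0) after, so it travelled √(2.0² + 0.9²) ≈ 2.2 units.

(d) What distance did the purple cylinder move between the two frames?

1.4

The purple cylinder moved from about (7.6, 6.5) to (6.2, 6.4), a distance of √(1.4² + 0.1²) ≈ 1.4.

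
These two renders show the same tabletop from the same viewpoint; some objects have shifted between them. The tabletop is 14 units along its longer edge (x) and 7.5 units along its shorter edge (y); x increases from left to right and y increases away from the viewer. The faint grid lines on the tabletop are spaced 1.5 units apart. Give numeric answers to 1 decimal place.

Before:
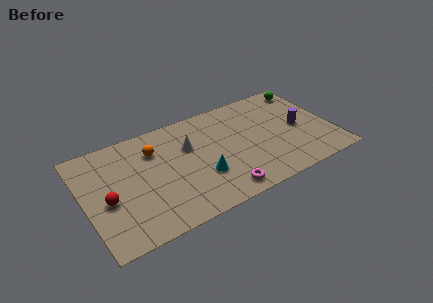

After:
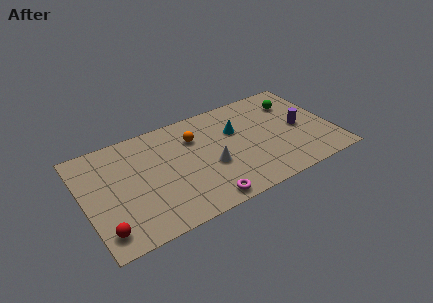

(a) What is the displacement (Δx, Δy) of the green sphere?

(-0.9, -0.8)

The green sphere started near (13.1, 6.4) and ended near (12.2, 5.6).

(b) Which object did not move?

the purple cylinder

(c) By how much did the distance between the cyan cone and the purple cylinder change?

-2.2

They were about 5.9 units apart before and 3.7 after — 2.2 units closer together.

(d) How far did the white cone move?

2.1

From (6.0, 4.9) to (7.0, 3.0), the white cone covered √(1.0² + 1.9²) ≈ 2.1 units.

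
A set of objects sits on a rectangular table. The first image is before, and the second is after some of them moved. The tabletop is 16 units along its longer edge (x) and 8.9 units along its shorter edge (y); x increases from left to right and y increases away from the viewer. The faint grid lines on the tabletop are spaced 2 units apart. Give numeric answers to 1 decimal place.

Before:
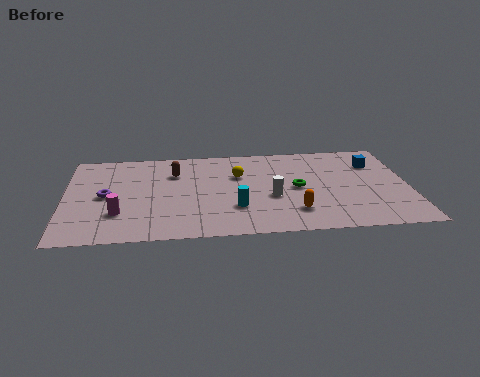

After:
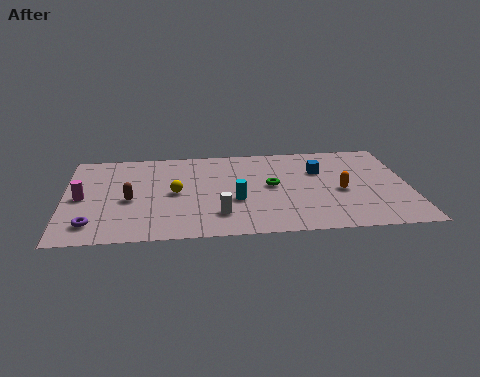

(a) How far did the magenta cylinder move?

2.4

The magenta cylinder was near (2.5, 2.6) before and (0.8, 4.3) after, so it travelled √(1.7² + 1.7²) ≈ 2.4 units.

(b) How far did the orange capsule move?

2.8

The orange capsule was near (10.6, 2.1) before and (12.8, 3.9) after, so it travelled √(2.2² + 1.8²) ≈ 2.8 units.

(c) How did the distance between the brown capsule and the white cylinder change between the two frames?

-0.8

They were about 5.3 units apart before and 4.5 after — 0.8 units closer together.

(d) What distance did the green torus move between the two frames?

1.2

The green torus moved from about (10.8, 4.4) to (9.6, 4.7), a distance of √(1.2² + 0.3²) ≈ 1.2.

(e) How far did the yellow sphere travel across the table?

3.4

From (8.1, 5.9) to (5.1, 4.4), the yellow sphere covered √(3.0² + 1.5²) ≈ 3.4 units.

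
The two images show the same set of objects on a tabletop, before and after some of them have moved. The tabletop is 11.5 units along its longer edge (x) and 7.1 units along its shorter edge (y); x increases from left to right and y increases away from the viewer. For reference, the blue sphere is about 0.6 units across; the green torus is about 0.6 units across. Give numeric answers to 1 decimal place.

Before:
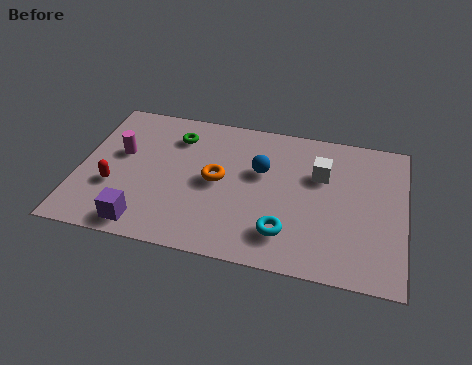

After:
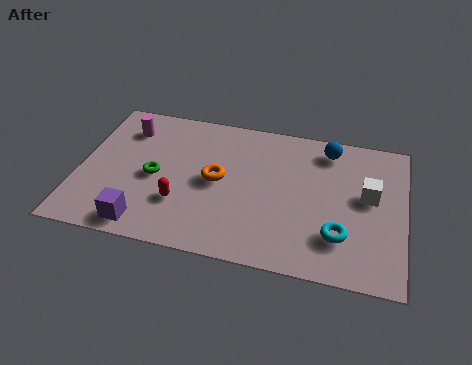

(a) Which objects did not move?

the orange torus and the purple cube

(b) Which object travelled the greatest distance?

the blue sphere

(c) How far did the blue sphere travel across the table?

2.8

From (6.4, 4.4) to (8.7, 6.0), the blue sphere covered √(2.3² + 1.6²) ≈ 2.8 units.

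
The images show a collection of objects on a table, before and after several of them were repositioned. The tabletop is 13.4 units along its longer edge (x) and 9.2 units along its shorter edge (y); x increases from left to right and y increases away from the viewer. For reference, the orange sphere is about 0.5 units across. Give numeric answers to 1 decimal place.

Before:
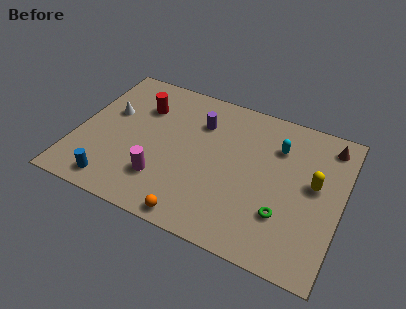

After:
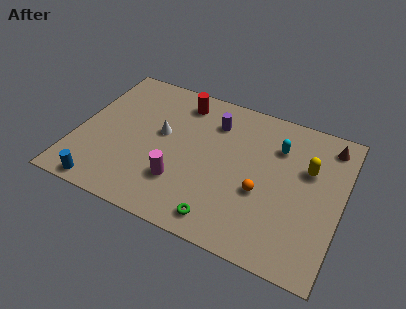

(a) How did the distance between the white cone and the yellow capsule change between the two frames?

-3.1

The distance was about 10.5 in the first image and 7.4 in the second, so they moved 3.1 units closer together.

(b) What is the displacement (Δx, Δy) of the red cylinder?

(1.9, 1.1)

The red cylinder was at about (3.0, 6.6) and moved to about (4.9, 7.7).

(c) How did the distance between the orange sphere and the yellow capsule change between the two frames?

-3.9

They were about 7.0 units apart before and 3.1 after — 3.9 units closer together.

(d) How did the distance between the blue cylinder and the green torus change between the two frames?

-2.5

The distance was about 8.5 in the first image and 6.0 in the second, so they moved 2.5 units closer together.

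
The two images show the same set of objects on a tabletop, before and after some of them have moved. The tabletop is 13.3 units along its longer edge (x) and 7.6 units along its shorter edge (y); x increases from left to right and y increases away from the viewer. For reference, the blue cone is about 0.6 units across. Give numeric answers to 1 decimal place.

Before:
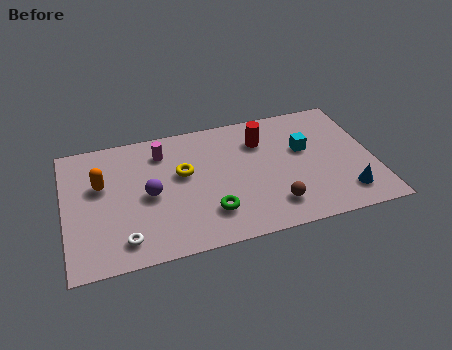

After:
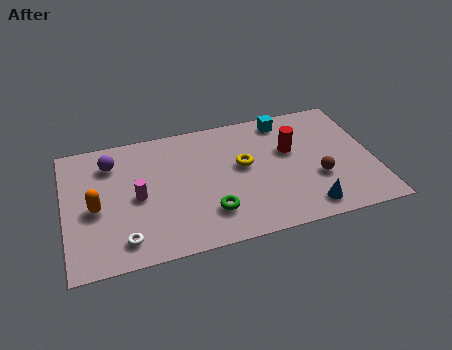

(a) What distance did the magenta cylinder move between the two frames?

2.7

The magenta cylinder moved from about (4.3, 6.0) to (3.1, 3.6), a distance of √(1.2² + 2.4²) ≈ 2.7.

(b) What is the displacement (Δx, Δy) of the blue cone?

(-1.7, -0.4)

The blue cone was at about (11.9, 1.5) and moved to about (10.2, 1.1).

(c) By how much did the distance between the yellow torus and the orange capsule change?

+3.0

Before: roughly 3.5 units apart; after: 6.5. That's 3.0 units further apart.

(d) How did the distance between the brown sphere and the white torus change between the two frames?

+2.1

The distance was about 6.4 in the first image and 8.5 in the second, so they moved 2.1 units further apart.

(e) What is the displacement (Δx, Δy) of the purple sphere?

(-1.5, 2.3)

From the two frames, the purple sphere sits at roughly (3.6, 3.6) before and (2.1, 5.9) after.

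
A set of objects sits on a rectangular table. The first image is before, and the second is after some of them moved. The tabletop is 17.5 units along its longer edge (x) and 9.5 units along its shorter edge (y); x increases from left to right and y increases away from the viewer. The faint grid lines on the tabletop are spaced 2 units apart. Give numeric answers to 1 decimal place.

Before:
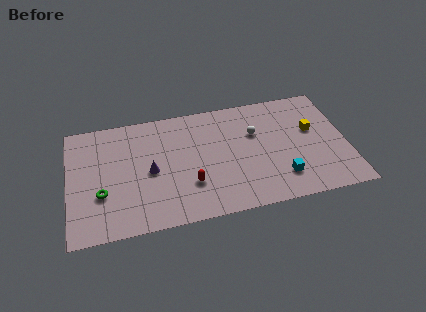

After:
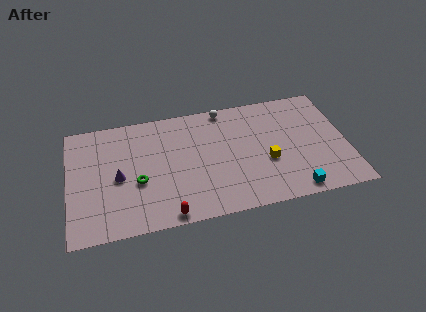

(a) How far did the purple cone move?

2.0

The purple cone was near (5.1, 4.5) before and (3.1, 4.4) after, so it travelled √(2.0² + 0.1²) ≈ 2.0 units.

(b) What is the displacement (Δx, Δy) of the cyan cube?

(0.7, -1.2)

From the two frames, the cyan cube sits at roughly (13.2, 2.2) before and (13.9, 1.0) after.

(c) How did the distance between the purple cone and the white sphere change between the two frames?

+1.2

The distance was about 6.9 in the first image and 8.1 in the second, so they moved 1.2 units further apart.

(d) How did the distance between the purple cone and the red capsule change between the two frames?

+1.7

Before: roughly 2.9 units apart; after: 4.6. That's 1.7 units further apart.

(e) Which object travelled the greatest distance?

the yellow cube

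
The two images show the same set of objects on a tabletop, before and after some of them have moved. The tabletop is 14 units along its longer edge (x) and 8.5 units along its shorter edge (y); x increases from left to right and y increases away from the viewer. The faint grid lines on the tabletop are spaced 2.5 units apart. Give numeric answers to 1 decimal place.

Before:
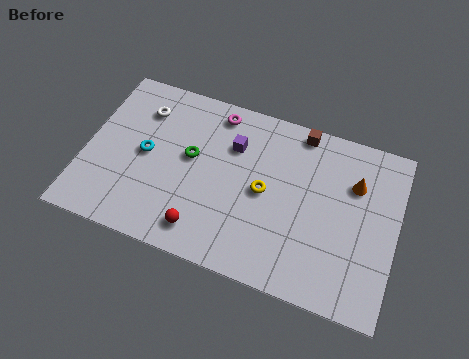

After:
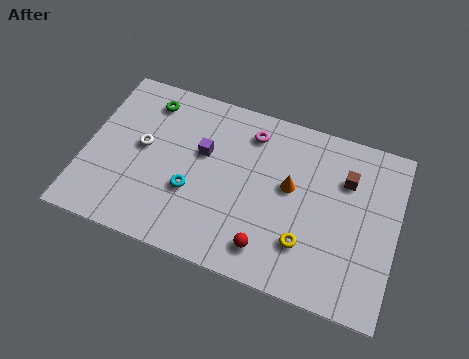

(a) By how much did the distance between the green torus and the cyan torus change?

+2.5

The distance was about 2.1 in the first image and 4.6 in the second, so they moved 2.5 units further apart.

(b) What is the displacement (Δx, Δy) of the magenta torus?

(1.6, -0.5)

The magenta torus was at about (5.6, 7.4) and moved to about (7.2, 6.9).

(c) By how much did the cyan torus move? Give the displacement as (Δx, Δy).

(2.2, -1.2)

The cyan torus started near (2.7, 4.3) and ended near (4.9, 3.1).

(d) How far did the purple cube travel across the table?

1.5

From (6.5, 6.0) to (5.2, 5.2), the purple cube covered √(1.3² + 0.8²) ≈ 1.5 units.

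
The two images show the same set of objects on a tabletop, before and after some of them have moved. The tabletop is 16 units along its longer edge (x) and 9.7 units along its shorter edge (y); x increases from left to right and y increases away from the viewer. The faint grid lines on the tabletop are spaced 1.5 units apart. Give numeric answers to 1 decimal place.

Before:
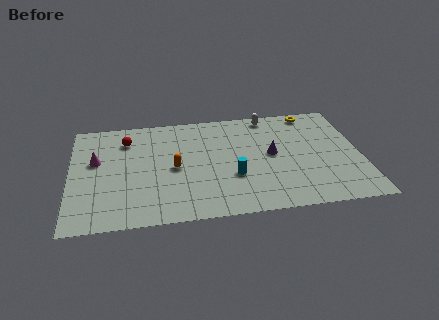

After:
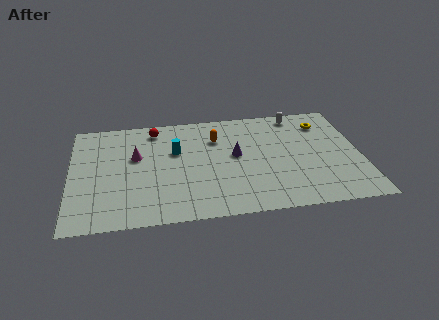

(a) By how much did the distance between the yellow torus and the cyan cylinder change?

+1.4

Before: roughly 7.0 units apart; after: 8.4. That's 1.4 units further apart.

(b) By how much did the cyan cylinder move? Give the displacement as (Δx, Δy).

(-3.1, 2.7)

From the two frames, the cyan cylinder sits at roughly (8.9, 3.4) before and (5.8, 6.1) after.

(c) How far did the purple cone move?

2.0

From (11.1, 5.1) to (9.1, 5.3), the purple cone covered √(2.0² + 0.2²) ≈ 2.0 units.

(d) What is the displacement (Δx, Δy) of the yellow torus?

(0.6, -1.1)

From the two frames, the yellow torus sits at roughly (13.5, 8.7) before and (14.1, 7.6) after.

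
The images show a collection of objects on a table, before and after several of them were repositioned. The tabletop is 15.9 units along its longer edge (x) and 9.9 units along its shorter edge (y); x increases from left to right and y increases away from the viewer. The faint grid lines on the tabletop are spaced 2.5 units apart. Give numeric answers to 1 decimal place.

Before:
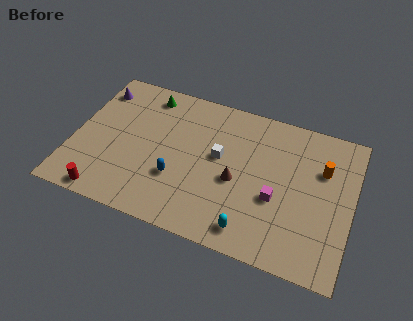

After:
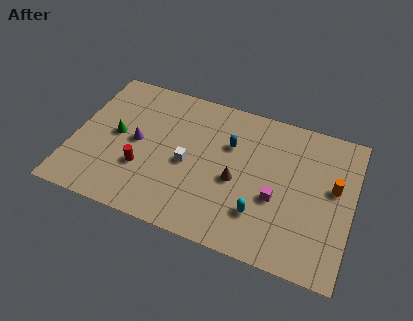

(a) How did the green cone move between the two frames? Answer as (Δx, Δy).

(-1.4, -3.4)

From the two frames, the green cone sits at roughly (3.8, 8.5) before and (2.4, 5.1) after.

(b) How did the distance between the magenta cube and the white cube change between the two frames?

+1.3

The distance was about 3.8 in the first image and 5.1 in the second, so they moved 1.3 units further apart.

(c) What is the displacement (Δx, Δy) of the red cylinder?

(1.8, 2.4)

The red cylinder started near (2.3, 0.9) and ended near (4.1, 3.3).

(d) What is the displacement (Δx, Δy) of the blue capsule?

(2.7, 3.3)

From the two frames, the blue capsule sits at roughly (6.1, 3.3) before and (8.8, 6.6) after.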